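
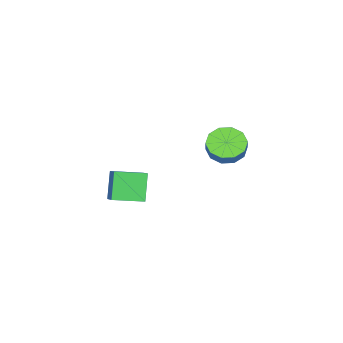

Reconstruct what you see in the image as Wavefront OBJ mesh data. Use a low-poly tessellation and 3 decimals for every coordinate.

v -3.499 3.412 1.909
v -2.685 3.624 1.248
v -2.127 3.98 2.05
v -2.941 3.768 2.711
v -3.07 4.161 1.277
v -2.511 4.517 2.079
v -3.618 4.412 1.548
v -3.06 4.768 2.35
v -4.122 4.281 1.957
v -3.563 4.637 2.759
v -4.387 3.818 2.347
v -3.829 4.174 3.149
v -4.313 3.2 2.57
v -3.755 3.556 3.372
v -3.929 2.663 2.541
v -3.37 3.019 3.343
v -3.38 2.412 2.27
v -2.822 2.768 3.072
v -2.877 2.543 1.861
v -2.318 2.899 2.663
v -2.611 3.006 1.471
v -2.053 3.362 2.273
v 2.317 0.296 2.044
v 3.198 1.196 2.742
v 1.242 1.538 1.802
v 2.123 2.437 2.5
v 3.097 0.683 0.56
v 3.978 1.582 1.258
v 2.022 1.924 0.318
v 2.903 2.824 1.016
f 2 1 5
f 2 5 3
f 3 5 6
f 3 6 4
f 5 1 7
f 5 7 6
f 6 7 8
f 6 8 4
f 7 1 9
f 7 9 8
f 8 9 10
f 8 10 4
f 9 1 11
f 9 11 10
f 10 11 12
f 10 12 4
f 11 1 13
f 11 13 12
f 12 13 14
f 12 14 4
f 13 1 15
f 13 15 14
f 14 15 16
f 14 16 4
f 15 1 17
f 15 17 16
f 16 17 18
f 16 18 4
f 17 1 19
f 17 19 18
f 18 19 20
f 18 20 4
f 19 1 21
f 19 21 20
f 20 21 22
f 20 22 4
f 21 1 2
f 21 2 22
f 22 2 3
f 22 3 4
f 24 26 23
f 27 24 23
f 23 26 25
f 25 27 23
f 24 30 26
f 28 24 27
f 28 30 24
f 26 30 25
f 29 27 25
f 25 30 29
f 29 28 27
f 30 28 29



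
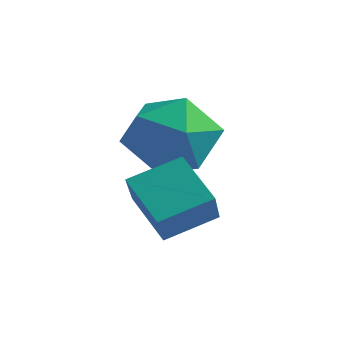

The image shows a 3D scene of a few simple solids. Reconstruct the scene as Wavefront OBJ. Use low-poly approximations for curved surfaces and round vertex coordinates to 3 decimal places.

v 2.763 -3.051 2.09
v 3.267 -3.807 3.006
v 3.407 -1.986 2.614
v 3.911 -2.742 3.53
v 3.889 -3.318 1.25
v 4.393 -4.074 2.166
v 4.533 -2.253 1.774
v 5.037 -3.009 2.69
v 2.848 -0.712 2.75
v 3.568 -0.943 3.734
v 1.632 -2.217 3.286
v 2.352 -2.448 4.27
v 1.678 -1.408 4.226
v 2.429 -0.478 3.895
v 2.771 -2.682 3.125
v 3.522 -1.752 2.794
v 3.521 -2.161 3.965
v 2.845 -1.374 4.646
v 2.355 -1.786 2.374
v 1.679 -0.999 3.055
f 2 4 1
f 5 2 1
f 1 4 3
f 3 5 1
f 2 8 4
f 6 2 5
f 6 8 2
f 4 8 3
f 7 5 3
f 3 8 7
f 7 6 5
f 8 6 7
f 9 20 14
f 9 14 10
f 9 10 16
f 9 16 19
f 9 19 20
f 10 14 18
f 14 20 13
f 20 19 11
f 19 16 15
f 16 10 17
f 12 18 13
f 12 13 11
f 12 11 15
f 12 15 17
f 12 17 18
f 13 18 14
f 11 13 20
f 15 11 19
f 17 15 16
f 18 17 10



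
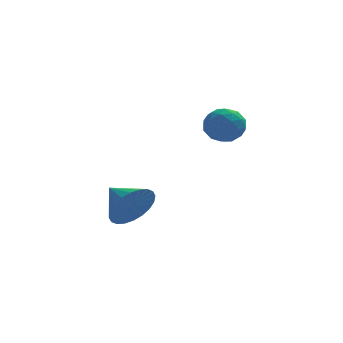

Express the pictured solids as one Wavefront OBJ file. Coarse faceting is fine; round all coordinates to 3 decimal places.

v -0.831 0.884 -2.156
v -0.522 1.375 -2.707
v -1.449 1.736 -1.744
v -0.772 1.266 -2.857
v -1.032 1.098 -2.9
v -1.262 0.898 -2.83
v -1.425 0.696 -2.658
v -1.499 0.523 -2.409
v -1.47 0.404 -2.122
v -1.345 0.359 -1.839
v -1.141 0.393 -1.606
v -0.89 0.502 -1.455
v -0.63 0.67 -1.412
v -0.401 0.87 -1.482
v -0.237 1.072 -1.654
v -0.164 1.246 -1.903
v -0.192 1.364 -2.191
v -0.318 1.41 -2.473
v 1.12 0.491 1.144
v 1.645 0.859 1.118
v 1.715 -0.359 1.162
v 2.24 0.009 1.136
v 1.876 0.007 1.664
v 1.508 0.532 1.653
v 1.852 -0.032 0.627
v 1.484 0.493 0.616
v 2.097 0.535 0.798
v 2.112 0.559 1.439
v 1.248 -0.059 0.841
v 1.263 -0.035 1.482
v 1.33 0.749 1.13
v 2.03 -0.249 1.15
v 1.816 -0.251 1.461
v 2.125 -0.034 1.445
v 1.25 0.557 1.444
v 1.558 0.773 1.429
v 1.695 0.273 1.749
v 1.802 -0.273 0.851
v 2.11 -0.057 0.836
v 1.235 0.534 0.835
v 1.544 0.751 0.819
v 1.665 0.227 0.531
v 1.904 0.775 0.926
v 2.255 0.276 0.937
v 2.026 0.252 0.638
v 1.81 0.561 0.631
v 1.913 0.79 1.303
v 2.263 0.29 1.313
v 2.05 0.289 1.624
v 1.833 0.598 1.617
v 2.179 0.6 1.115
v 1.097 0.21 0.967
v 1.447 -0.29 0.977
v 1.527 -0.098 0.663
v 1.31 0.211 0.656
v 1.105 0.224 1.343
v 1.456 -0.275 1.354
v 1.55 -0.061 1.649
v 1.334 0.248 1.642
v 1.181 -0.1 1.165
f 2 1 4
f 2 4 3
f 4 1 5
f 4 5 3
f 5 1 6
f 5 6 3
f 6 1 7
f 6 7 3
f 7 1 8
f 7 8 3
f 8 1 9
f 8 9 3
f 9 1 10
f 9 10 3
f 10 1 11
f 10 11 3
f 11 1 12
f 11 12 3
f 12 1 13
f 12 13 3
f 13 1 14
f 13 14 3
f 14 1 15
f 14 15 3
f 15 1 16
f 15 16 3
f 16 1 17
f 16 17 3
f 17 1 18
f 17 18 3
f 18 1 2
f 18 2 3
f 19 56 35
f 56 30 59
f 35 59 24
f 56 59 35
f 19 35 31
f 35 24 36
f 31 36 20
f 35 36 31
f 19 31 40
f 31 20 41
f 40 41 26
f 31 41 40
f 19 40 52
f 40 26 55
f 52 55 29
f 40 55 52
f 19 52 56
f 52 29 60
f 56 60 30
f 52 60 56
f 20 36 47
f 36 24 50
f 47 50 28
f 36 50 47
f 24 59 37
f 59 30 58
f 37 58 23
f 59 58 37
f 30 60 57
f 60 29 53
f 57 53 21
f 60 53 57
f 29 55 54
f 55 26 42
f 54 42 25
f 55 42 54
f 26 41 46
f 41 20 43
f 46 43 27
f 41 43 46
f 22 48 34
f 48 28 49
f 34 49 23
f 48 49 34
f 22 34 32
f 34 23 33
f 32 33 21
f 34 33 32
f 22 32 39
f 32 21 38
f 39 38 25
f 32 38 39
f 22 39 44
f 39 25 45
f 44 45 27
f 39 45 44
f 22 44 48
f 44 27 51
f 48 51 28
f 44 51 48
f 23 49 37
f 49 28 50
f 37 50 24
f 49 50 37
f 21 33 57
f 33 23 58
f 57 58 30
f 33 58 57
f 25 38 54
f 38 21 53
f 54 53 29
f 38 53 54
f 27 45 46
f 45 25 42
f 46 42 26
f 45 42 46
f 28 51 47
f 51 27 43
f 47 43 20
f 51 43 47



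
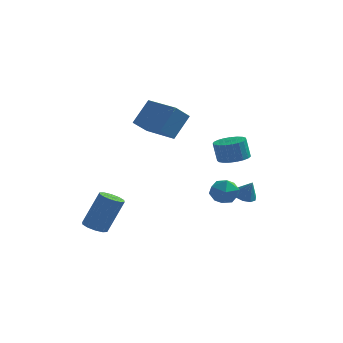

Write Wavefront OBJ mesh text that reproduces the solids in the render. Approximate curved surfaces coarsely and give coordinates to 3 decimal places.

v 3.453 3.207 -3.833
v 4.038 3.56 -4.062
v 3.947 3.053 -2.807
v 3.759 3.857 -3.883
v 3.364 3.906 -3.685
v 3.002 3.689 -3.544
v 2.813 3.287 -3.513
v 2.868 2.855 -3.605
v 3.146 2.558 -3.784
v 3.542 2.509 -3.982
v 3.903 2.726 -4.123
v 4.093 3.128 -4.154
v -1.697 2.416 0.731
v -2.213 1.52 1.599
v -1.096 3.375 2.078
v -1.612 2.48 2.946
v 0.072 1.36 0.694
v -0.444 0.465 1.562
v 0.673 2.32 2.041
v 0.157 1.424 2.909
v 2.072 2.672 -2.73
v 2.969 2.899 -2.869
v 2.231 1.481 -3.651
v 3.128 1.708 -3.79
v 2.849 1.392 -2.954
v 2.751 2.129 -2.385
v 2.449 2.251 -4.135
v 2.351 2.988 -3.566
v 3.202 2.639 -3.737
v 3.449 2.108 -3.007
v 1.751 2.272 -3.513
v 1.998 1.741 -2.783
v 3.745 -0.801 0.479
v 4.354 -1.402 0.631
v 4.105 -1.361 1.794
v 3.495 -0.759 1.641
v 4.543 -1.095 0.661
v 4.293 -1.054 1.823
v 4.594 -0.737 0.659
v 4.344 -0.696 1.821
v 4.498 -0.39 0.626
v 4.248 -0.348 1.788
v 4.271 -0.114 0.567
v 4.021 -0.072 1.73
v 3.954 0.044 0.493
v 3.704 0.085 1.656
v 3.6 0.055 0.417
v 3.351 0.096 1.58
v 3.272 -0.082 0.351
v 3.022 -0.04 1.514
v 3.025 -0.343 0.308
v 2.776 -0.301 1.471
v 2.903 -0.683 0.294
v 2.653 -0.641 1.456
v 2.926 -1.043 0.311
v 2.677 -1.002 1.474
v 3.091 -1.362 0.358
v 2.841 -1.321 1.521
v 3.369 -1.584 0.426
v 3.119 -1.542 1.589
v 3.712 -1.67 0.502
v 3.462 -1.628 1.665
v 4.06 -1.606 0.575
v 3.811 -1.564 1.738
v -2.697 -4.066 -3.714
v -2.033 -4.108 -3.963
v -1.26 -3.576 -1.996
v -1.923 -3.534 -1.746
v -2.174 -3.696 -4.019
v -1.4 -3.164 -2.052
v -2.514 -3.425 -3.959
v -1.74 -2.893 -1.991
v -2.924 -3.399 -3.805
v -2.15 -2.868 -1.837
v -3.247 -3.628 -3.616
v -2.474 -3.096 -1.648
v -3.36 -4.024 -3.464
v -2.587 -3.492 -1.497
v -3.22 -4.436 -3.408
v -2.446 -3.904 -1.441
v -2.88 -4.707 -3.469
v -2.106 -4.175 -1.501
v -2.47 -4.732 -3.623
v -1.696 -4.201 -1.655
v -2.146 -4.504 -3.812
v -1.373 -3.972 -1.844
f 2 1 4
f 2 4 3
f 4 1 5
f 4 5 3
f 5 1 6
f 5 6 3
f 6 1 7
f 6 7 3
f 7 1 8
f 7 8 3
f 8 1 9
f 8 9 3
f 9 1 10
f 9 10 3
f 10 1 11
f 10 11 3
f 11 1 12
f 11 12 3
f 12 1 2
f 12 2 3
f 14 16 13
f 17 14 13
f 13 16 15
f 15 17 13
f 14 20 16
f 18 14 17
f 18 20 14
f 16 20 15
f 19 17 15
f 15 20 19
f 19 18 17
f 20 18 19
f 21 32 26
f 21 26 22
f 21 22 28
f 21 28 31
f 21 31 32
f 22 26 30
f 26 32 25
f 32 31 23
f 31 28 27
f 28 22 29
f 24 30 25
f 24 25 23
f 24 23 27
f 24 27 29
f 24 29 30
f 25 30 26
f 23 25 32
f 27 23 31
f 29 27 28
f 30 29 22
f 34 33 37
f 34 37 35
f 35 37 38
f 35 38 36
f 37 33 39
f 37 39 38
f 38 39 40
f 38 40 36
f 39 33 41
f 39 41 40
f 40 41 42
f 40 42 36
f 41 33 43
f 41 43 42
f 42 43 44
f 42 44 36
f 43 33 45
f 43 45 44
f 44 45 46
f 44 46 36
f 45 33 47
f 45 47 46
f 46 47 48
f 46 48 36
f 47 33 49
f 47 49 48
f 48 49 50
f 48 50 36
f 49 33 51
f 49 51 50
f 50 51 52
f 50 52 36
f 51 33 53
f 51 53 52
f 52 53 54
f 52 54 36
f 53 33 55
f 53 55 54
f 54 55 56
f 54 56 36
f 55 33 57
f 55 57 56
f 56 57 58
f 56 58 36
f 57 33 59
f 57 59 58
f 58 59 60
f 58 60 36
f 59 33 61
f 59 61 60
f 60 61 62
f 60 62 36
f 61 33 63
f 61 63 62
f 62 63 64
f 62 64 36
f 63 33 34
f 63 34 64
f 64 34 35
f 64 35 36
f 66 65 69
f 66 69 67
f 67 69 70
f 67 70 68
f 69 65 71
f 69 71 70
f 70 71 72
f 70 72 68
f 71 65 73
f 71 73 72
f 72 73 74
f 72 74 68
f 73 65 75
f 73 75 74
f 74 75 76
f 74 76 68
f 75 65 77
f 75 77 76
f 76 77 78
f 76 78 68
f 77 65 79
f 77 79 78
f 78 79 80
f 78 80 68
f 79 65 81
f 79 81 80
f 80 81 82
f 80 82 68
f 81 65 83
f 81 83 82
f 82 83 84
f 82 84 68
f 83 65 85
f 83 85 84
f 84 85 86
f 84 86 68
f 85 65 66
f 85 66 86
f 86 66 67
f 86 67 68



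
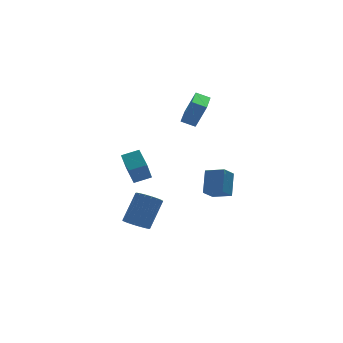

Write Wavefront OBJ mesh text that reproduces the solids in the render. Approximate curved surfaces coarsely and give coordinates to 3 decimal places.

v 0.959 0.705 2.216
v 1.513 0.548 3.547
v 0.335 1.136 2.527
v 0.889 0.978 3.858
v 1.911 2.242 2.002
v 2.465 2.084 3.333
v 1.287 2.672 2.313
v 1.841 2.515 3.644
v -1.771 0.6 0.127
v -1.705 1.716 0.641
v -2.693 0.783 -0.152
v -2.626 1.899 0.362
v -1.254 1.181 -1.202
v -1.187 2.297 -0.688
v -2.175 1.364 -1.481
v -2.109 2.48 -0.967
v 1.4 -1.544 -1.473
v 1.937 -0.658 -0.443
v 0.703 -0.743 -1.798
v 1.24 0.142 -0.769
v 2.1 -1.202 -2.131
v 2.637 -0.317 -1.102
v 1.403 -0.402 -2.457
v 1.94 0.484 -1.427
v -2.383 0.64 -4.13
v -1.999 -0.004 -4.104
v -0.954 0.676 -2.684
v -1.337 1.32 -2.71
v -1.823 0.178 -4.321
v -0.778 0.858 -2.901
v -1.758 0.452 -4.5
v -0.712 1.132 -3.08
v -1.816 0.763 -4.606
v -0.771 1.443 -3.186
v -1.987 1.05 -4.618
v -0.942 1.73 -3.198
v -2.236 1.255 -4.533
v -1.19 1.935 -3.113
v -2.514 1.339 -4.368
v -1.469 2.019 -2.948
v -2.766 1.284 -4.156
v -1.721 1.964 -2.736
v -2.942 1.102 -3.939
v -1.897 1.782 -2.519
v -3.008 0.828 -3.76
v -1.962 1.508 -2.34
v -2.949 0.517 -3.654
v -1.904 1.197 -2.234
v -2.778 0.23 -3.642
v -1.733 0.91 -2.222
v -2.53 0.025 -3.727
v -1.484 0.705 -2.307
v -2.251 -0.059 -3.892
v -1.206 0.621 -2.472
f 2 4 1
f 5 2 1
f 1 4 3
f 3 5 1
f 2 8 4
f 6 2 5
f 6 8 2
f 4 8 3
f 7 5 3
f 3 8 7
f 7 6 5
f 8 6 7
f 10 12 9
f 13 10 9
f 9 12 11
f 11 13 9
f 10 16 12
f 14 10 13
f 14 16 10
f 12 16 11
f 15 13 11
f 11 16 15
f 15 14 13
f 16 14 15
f 18 20 17
f 21 18 17
f 17 20 19
f 19 21 17
f 18 24 20
f 22 18 21
f 22 24 18
f 20 24 19
f 23 21 19
f 19 24 23
f 23 22 21
f 24 22 23
f 26 25 29
f 26 29 27
f 27 29 30
f 27 30 28
f 29 25 31
f 29 31 30
f 30 31 32
f 30 32 28
f 31 25 33
f 31 33 32
f 32 33 34
f 32 34 28
f 33 25 35
f 33 35 34
f 34 35 36
f 34 36 28
f 35 25 37
f 35 37 36
f 36 37 38
f 36 38 28
f 37 25 39
f 37 39 38
f 38 39 40
f 38 40 28
f 39 25 41
f 39 41 40
f 40 41 42
f 40 42 28
f 41 25 43
f 41 43 42
f 42 43 44
f 42 44 28
f 43 25 45
f 43 45 44
f 44 45 46
f 44 46 28
f 45 25 47
f 45 47 46
f 46 47 48
f 46 48 28
f 47 25 49
f 47 49 48
f 48 49 50
f 48 50 28
f 49 25 51
f 49 51 50
f 50 51 52
f 50 52 28
f 51 25 53
f 51 53 52
f 52 53 54
f 52 54 28
f 53 25 26
f 53 26 54
f 54 26 27
f 54 27 28



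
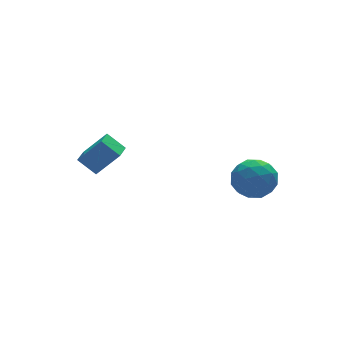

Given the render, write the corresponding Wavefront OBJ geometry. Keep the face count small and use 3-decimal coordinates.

v 1.838 -2.074 1.237
v 2.764 -2.606 0.883
v 0.836 -3.034 0.057
v 1.762 -3.566 -0.297
v 1.363 -3.759 0.737
v 1.982 -3.166 1.466
v 1.618 -2.474 -0.526
v 2.237 -1.881 0.203
v 2.628 -2.853 -0.207
v 2.47 -3.647 0.574
v 1.13 -1.993 0.366
v 0.972 -2.787 1.147
v 2.389 -2.256 1.163
v 1.211 -3.384 -0.223
v 0.977 -3.498 0.385
v 1.521 -3.81 0.177
v 1.929 -2.585 1.506
v 2.473 -2.898 1.298
v 1.65 -3.576 1.212
v 1.127 -2.742 -0.358
v 1.671 -3.055 -0.566
v 2.079 -1.83 0.763
v 2.623 -2.142 0.555
v 1.95 -2.064 -0.272
v 2.853 -2.713 0.315
v 2.265 -3.278 -0.378
v 2.18 -2.636 -0.513
v 2.544 -2.287 -0.085
v 2.761 -3.18 0.774
v 2.172 -3.745 0.081
v 1.937 -3.858 0.688
v 2.301 -3.51 1.117
v 2.681 -3.326 0.133
v 1.428 -1.895 0.859
v 0.839 -2.46 0.166
v 1.299 -2.13 -0.177
v 1.663 -1.782 0.252
v 1.335 -2.362 1.318
v 0.747 -2.927 0.625
v 1.056 -3.353 1.025
v 1.42 -3.004 1.453
v 0.919 -2.314 0.807
v -4.238 2.729 0.059
v -3.247 2.268 1.295
v -3.572 3.592 -0.153
v -2.581 3.131 1.083
v -3.619 2.069 -0.683
v -2.628 1.608 0.553
v -2.953 2.932 -0.895
v -1.962 2.471 0.341
f 1 38 17
f 38 12 41
f 17 41 6
f 38 41 17
f 1 17 13
f 17 6 18
f 13 18 2
f 17 18 13
f 1 13 22
f 13 2 23
f 22 23 8
f 13 23 22
f 1 22 34
f 22 8 37
f 34 37 11
f 22 37 34
f 1 34 38
f 34 11 42
f 38 42 12
f 34 42 38
f 2 18 29
f 18 6 32
f 29 32 10
f 18 32 29
f 6 41 19
f 41 12 40
f 19 40 5
f 41 40 19
f 12 42 39
f 42 11 35
f 39 35 3
f 42 35 39
f 11 37 36
f 37 8 24
f 36 24 7
f 37 24 36
f 8 23 28
f 23 2 25
f 28 25 9
f 23 25 28
f 4 30 16
f 30 10 31
f 16 31 5
f 30 31 16
f 4 16 14
f 16 5 15
f 14 15 3
f 16 15 14
f 4 14 21
f 14 3 20
f 21 20 7
f 14 20 21
f 4 21 26
f 21 7 27
f 26 27 9
f 21 27 26
f 4 26 30
f 26 9 33
f 30 33 10
f 26 33 30
f 5 31 19
f 31 10 32
f 19 32 6
f 31 32 19
f 3 15 39
f 15 5 40
f 39 40 12
f 15 40 39
f 7 20 36
f 20 3 35
f 36 35 11
f 20 35 36
f 9 27 28
f 27 7 24
f 28 24 8
f 27 24 28
f 10 33 29
f 33 9 25
f 29 25 2
f 33 25 29
f 44 46 43
f 47 44 43
f 43 46 45
f 45 47 43
f 44 50 46
f 48 44 47
f 48 50 44
f 46 50 45
f 49 47 45
f 45 50 49
f 49 48 47
f 50 48 49



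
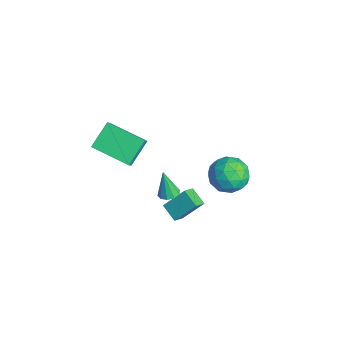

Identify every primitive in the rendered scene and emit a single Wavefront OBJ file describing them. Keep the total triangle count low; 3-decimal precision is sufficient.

v -1.882 -1.505 -4.07
v -1.645 -0.434 -2.933
v -0.957 -1.223 -4.528
v -0.721 -0.151 -3.391
v -1.459 -2.109 -3.589
v -1.223 -1.037 -2.452
v -0.535 -1.826 -4.047
v -0.298 -0.755 -2.91
v -1.582 -1.755 -2.754
v -1.013 -1.664 -2.63
v -1.898 -1.945 -1.166
v -1.182 -1.341 -2.625
v -1.504 -1.176 -2.669
v -1.856 -1.232 -2.746
v -2.103 -1.488 -2.826
v -2.152 -1.846 -2.878
v -1.982 -2.168 -2.883
v -1.66 -2.333 -2.839
v -1.308 -2.277 -2.762
v -1.061 -2.022 -2.682
v -2.782 -5.393 1.407
v -3.468 -4.305 2.392
v -3.345 -5.079 0.669
v -4.031 -3.991 1.653
v -1.269 -3.949 0.867
v -1.955 -2.861 1.851
v -1.832 -3.635 0.128
v -2.518 -2.547 1.113
v -2.236 2.67 -3.173
v -1.686 1.882 -3.854
v -3.914 2.118 -3.886
v -3.364 1.33 -4.567
v -3.397 1.177 -3.4
v -2.36 1.519 -2.959
v -3.24 2.481 -4.781
v -2.203 2.823 -4.34
v -2.307 1.765 -4.848
v -2.404 0.96 -3.995
v -3.196 3.04 -3.745
v -3.293 2.235 -2.892
v -1.814 2.325 -3.451
v -3.786 1.675 -4.289
v -3.806 1.586 -3.603
v -3.483 1.122 -4.004
v -2.21 2.111 -2.925
v -1.887 1.648 -3.325
v -2.893 1.234 -3.058
v -3.713 2.352 -4.415
v -3.39 1.889 -4.815
v -2.117 2.878 -3.736
v -1.794 2.414 -4.137
v -2.707 2.766 -4.682
v -1.856 1.793 -4.435
v -2.842 1.468 -4.855
v -2.769 2.145 -4.98
v -2.159 2.346 -4.721
v -1.913 1.319 -3.934
v -2.899 0.994 -4.353
v -2.919 0.905 -3.667
v -2.309 1.106 -3.408
v -2.278 1.251 -4.518
v -2.701 3.006 -3.387
v -3.687 2.681 -3.806
v -3.291 2.894 -4.332
v -2.681 3.095 -4.073
v -2.758 2.532 -2.885
v -3.744 2.207 -3.305
v -3.441 1.654 -3.019
v -2.831 1.855 -2.76
v -3.322 2.749 -3.222
f 2 4 1
f 5 2 1
f 1 4 3
f 3 5 1
f 2 8 4
f 6 2 5
f 6 8 2
f 4 8 3
f 7 5 3
f 3 8 7
f 7 6 5
f 8 6 7
f 10 9 12
f 10 12 11
f 12 9 13
f 12 13 11
f 13 9 14
f 13 14 11
f 14 9 15
f 14 15 11
f 15 9 16
f 15 16 11
f 16 9 17
f 16 17 11
f 17 9 18
f 17 18 11
f 18 9 19
f 18 19 11
f 19 9 20
f 19 20 11
f 20 9 10
f 20 10 11
f 22 24 21
f 25 22 21
f 21 24 23
f 23 25 21
f 22 28 24
f 26 22 25
f 26 28 22
f 24 28 23
f 27 25 23
f 23 28 27
f 27 26 25
f 28 26 27
f 29 66 45
f 66 40 69
f 45 69 34
f 66 69 45
f 29 45 41
f 45 34 46
f 41 46 30
f 45 46 41
f 29 41 50
f 41 30 51
f 50 51 36
f 41 51 50
f 29 50 62
f 50 36 65
f 62 65 39
f 50 65 62
f 29 62 66
f 62 39 70
f 66 70 40
f 62 70 66
f 30 46 57
f 46 34 60
f 57 60 38
f 46 60 57
f 34 69 47
f 69 40 68
f 47 68 33
f 69 68 47
f 40 70 67
f 70 39 63
f 67 63 31
f 70 63 67
f 39 65 64
f 65 36 52
f 64 52 35
f 65 52 64
f 36 51 56
f 51 30 53
f 56 53 37
f 51 53 56
f 32 58 44
f 58 38 59
f 44 59 33
f 58 59 44
f 32 44 42
f 44 33 43
f 42 43 31
f 44 43 42
f 32 42 49
f 42 31 48
f 49 48 35
f 42 48 49
f 32 49 54
f 49 35 55
f 54 55 37
f 49 55 54
f 32 54 58
f 54 37 61
f 58 61 38
f 54 61 58
f 33 59 47
f 59 38 60
f 47 60 34
f 59 60 47
f 31 43 67
f 43 33 68
f 67 68 40
f 43 68 67
f 35 48 64
f 48 31 63
f 64 63 39
f 48 63 64
f 37 55 56
f 55 35 52
f 56 52 36
f 55 52 56
f 38 61 57
f 61 37 53
f 57 53 30
f 61 53 57



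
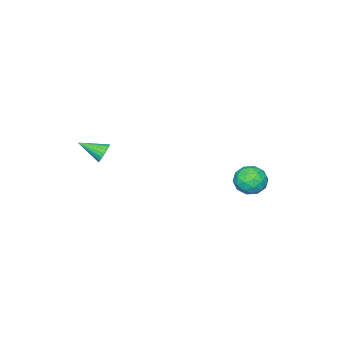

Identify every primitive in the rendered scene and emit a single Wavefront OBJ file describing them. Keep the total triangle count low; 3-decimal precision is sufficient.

v 0.424 -3.415 -0.494
v 0.722 -3.513 -0.994
v 1.056 -4.505 0.094
v 0.88 -3.35 -0.863
v 0.948 -3.2 -0.658
v 0.912 -3.093 -0.421
v 0.78 -3.049 -0.199
v 0.577 -3.078 -0.035
v 0.344 -3.174 0.038
v 0.126 -3.318 0.006
v -0.032 -3.481 -0.126
v -0.1 -3.631 -0.33
v -0.064 -3.738 -0.567
v 0.068 -3.781 -0.79
v 0.271 -3.752 -0.954
v 0.504 -3.656 -1.027
v -3.38 3.381 -1.523
v -2.693 3.094 -1.05
v -3.567 2.066 -2.05
v -2.88 1.779 -1.577
v -3.626 2.019 -1.17
v -3.511 2.831 -0.845
v -2.749 2.329 -2.255
v -2.634 3.141 -1.93
v -2.303 2.443 -1.502
v -2.845 2.252 -0.832
v -3.415 2.908 -2.268
v -3.957 2.717 -1.598
v -3.02 3.353 -1.24
v -3.24 1.807 -1.86
v -3.679 1.948 -1.621
v -3.275 1.779 -1.342
v -3.501 3.199 -1.12
v -3.097 3.03 -0.841
v -3.645 2.398 -0.912
v -3.163 2.13 -2.259
v -2.759 1.961 -1.98
v -2.985 3.381 -1.758
v -2.581 3.212 -1.479
v -2.615 2.762 -2.188
v -2.387 2.802 -1.228
v -2.497 2.029 -1.537
v -2.42 2.352 -1.936
v -2.352 2.83 -1.745
v -2.705 2.689 -0.834
v -2.815 1.916 -1.143
v -3.254 2.057 -0.904
v -3.186 2.535 -0.713
v -2.476 2.307 -1.1
v -3.445 3.244 -1.957
v -3.555 2.471 -2.266
v -3.074 2.625 -2.387
v -3.006 3.103 -2.196
v -3.763 3.131 -1.563
v -3.873 2.358 -1.872
v -3.908 2.33 -1.355
v -3.84 2.808 -1.164
v -3.784 2.853 -2
f 2 1 4
f 2 4 3
f 4 1 5
f 4 5 3
f 5 1 6
f 5 6 3
f 6 1 7
f 6 7 3
f 7 1 8
f 7 8 3
f 8 1 9
f 8 9 3
f 9 1 10
f 9 10 3
f 10 1 11
f 10 11 3
f 11 1 12
f 11 12 3
f 12 1 13
f 12 13 3
f 13 1 14
f 13 14 3
f 14 1 15
f 14 15 3
f 15 1 16
f 15 16 3
f 16 1 2
f 16 2 3
f 17 54 33
f 54 28 57
f 33 57 22
f 54 57 33
f 17 33 29
f 33 22 34
f 29 34 18
f 33 34 29
f 17 29 38
f 29 18 39
f 38 39 24
f 29 39 38
f 17 38 50
f 38 24 53
f 50 53 27
f 38 53 50
f 17 50 54
f 50 27 58
f 54 58 28
f 50 58 54
f 18 34 45
f 34 22 48
f 45 48 26
f 34 48 45
f 22 57 35
f 57 28 56
f 35 56 21
f 57 56 35
f 28 58 55
f 58 27 51
f 55 51 19
f 58 51 55
f 27 53 52
f 53 24 40
f 52 40 23
f 53 40 52
f 24 39 44
f 39 18 41
f 44 41 25
f 39 41 44
f 20 46 32
f 46 26 47
f 32 47 21
f 46 47 32
f 20 32 30
f 32 21 31
f 30 31 19
f 32 31 30
f 20 30 37
f 30 19 36
f 37 36 23
f 30 36 37
f 20 37 42
f 37 23 43
f 42 43 25
f 37 43 42
f 20 42 46
f 42 25 49
f 46 49 26
f 42 49 46
f 21 47 35
f 47 26 48
f 35 48 22
f 47 48 35
f 19 31 55
f 31 21 56
f 55 56 28
f 31 56 55
f 23 36 52
f 36 19 51
f 52 51 27
f 36 51 52
f 25 43 44
f 43 23 40
f 44 40 24
f 43 40 44
f 26 49 45
f 49 25 41
f 45 41 18
f 49 41 45



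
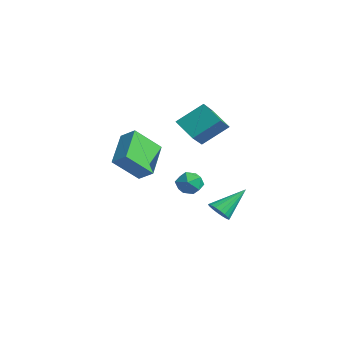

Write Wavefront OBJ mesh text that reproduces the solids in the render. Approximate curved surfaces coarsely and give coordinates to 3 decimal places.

v -1.956 0.82 -1.961
v -1.45 1.035 -2.597
v -1.75 -0.495 -2.243
v -1.244 -0.28 -2.879
v -1.003 -0.144 -2.085
v -1.13 0.669 -1.911
v -2.07 -0.129 -2.929
v -2.197 0.684 -2.755
v -1.52 0.449 -3.196
v -0.861 0.44 -2.674
v -2.339 0.1 -2.166
v -1.68 0.091 -1.644
v -0.373 1.304 -4.207
v -0.097 1.739 -4.739
v -0.427 2.896 -2.933
v -0.422 1.765 -4.785
v -0.737 1.699 -4.716
v -0.98 1.555 -4.547
v -1.103 1.361 -4.31
v -1.081 1.156 -4.053
v -0.919 0.981 -3.827
v -0.648 0.869 -3.676
v -0.323 0.844 -3.63
v -0.008 0.909 -3.699
v 0.235 1.053 -3.868
v 0.358 1.247 -4.104
v 0.336 1.452 -4.361
v 0.174 1.628 -4.588
v 0.749 -5.168 0.785
v -0.731 -3.979 1.858
v 0.909 -3.8 -0.51
v -0.571 -2.612 0.563
v 1.471 -4.748 1.317
v -0.009 -3.56 2.39
v 1.631 -3.381 0.022
v 0.151 -2.192 1.095
v -0.468 -1.105 2.451
v -0.082 0.255 3.565
v -1.565 -0.011 1.496
v -1.179 1.349 2.61
v 0.639 -0.729 1.61
v 1.025 0.631 2.724
v -0.458 0.365 0.655
v -0.072 1.725 1.769
f 1 12 6
f 1 6 2
f 1 2 8
f 1 8 11
f 1 11 12
f 2 6 10
f 6 12 5
f 12 11 3
f 11 8 7
f 8 2 9
f 4 10 5
f 4 5 3
f 4 3 7
f 4 7 9
f 4 9 10
f 5 10 6
f 3 5 12
f 7 3 11
f 9 7 8
f 10 9 2
f 14 13 16
f 14 16 15
f 16 13 17
f 16 17 15
f 17 13 18
f 17 18 15
f 18 13 19
f 18 19 15
f 19 13 20
f 19 20 15
f 20 13 21
f 20 21 15
f 21 13 22
f 21 22 15
f 22 13 23
f 22 23 15
f 23 13 24
f 23 24 15
f 24 13 25
f 24 25 15
f 25 13 26
f 25 26 15
f 26 13 27
f 26 27 15
f 27 13 28
f 27 28 15
f 28 13 14
f 28 14 15
f 30 32 29
f 33 30 29
f 29 32 31
f 31 33 29
f 30 36 32
f 34 30 33
f 34 36 30
f 32 36 31
f 35 33 31
f 31 36 35
f 35 34 33
f 36 34 35
f 38 40 37
f 41 38 37
f 37 40 39
f 39 41 37
f 38 44 40
f 42 38 41
f 42 44 38
f 40 44 39
f 43 41 39
f 39 44 43
f 43 42 41
f 44 42 43



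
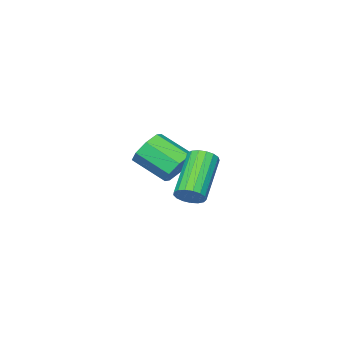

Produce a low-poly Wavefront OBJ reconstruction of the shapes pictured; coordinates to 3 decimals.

v -3.551 0.255 -3.11
v -2.916 0.139 -3.616
v -2.514 -1.151 -2.816
v -3.149 -1.035 -2.31
v -2.767 0.493 -3.12
v -2.364 -0.796 -2.32
v -3.076 0.708 -2.619
v -2.674 -0.581 -1.818
v -3.664 0.657 -2.405
v -3.262 -0.632 -1.604
v -4.186 0.371 -2.604
v -3.784 -0.919 -1.804
v -4.336 0.016 -3.1
v -3.933 -1.273 -2.3
v -4.026 -0.199 -3.602
v -3.624 -1.488 -2.801
v -3.438 -0.148 -3.816
v -3.036 -1.437 -3.015
v -0.422 3.839 -2.503
v -0.086 3.947 -2.056
v -1.482 3.21 -0.829
v -1.818 3.101 -1.277
v -0.232 4.176 -2.085
v -1.628 3.438 -0.858
v -0.421 4.327 -2.21
v -1.818 3.59 -0.983
v -0.611 4.367 -2.402
v -2.008 3.629 -1.175
v -0.757 4.285 -2.617
v -2.154 3.548 -1.39
v -0.827 4.102 -2.806
v -2.223 3.364 -1.58
v -0.803 3.858 -2.926
v -2.2 3.12 -1.7
v -0.692 3.609 -2.95
v -2.089 2.872 -1.723
v -0.52 3.414 -2.87
v -1.916 2.676 -1.644
v -0.324 3.315 -2.707
v -1.721 2.578 -1.48
v -0.151 3.337 -2.497
v -1.548 2.599 -1.27
v -0.04 3.473 -2.289
v -1.437 2.736 -1.062
v -0.017 3.694 -2.13
v -1.413 2.956 -0.903
f 2 1 5
f 2 5 3
f 3 5 6
f 3 6 4
f 5 1 7
f 5 7 6
f 6 7 8
f 6 8 4
f 7 1 9
f 7 9 8
f 8 9 10
f 8 10 4
f 9 1 11
f 9 11 10
f 10 11 12
f 10 12 4
f 11 1 13
f 11 13 12
f 12 13 14
f 12 14 4
f 13 1 15
f 13 15 14
f 14 15 16
f 14 16 4
f 15 1 17
f 15 17 16
f 16 17 18
f 16 18 4
f 17 1 2
f 17 2 18
f 18 2 3
f 18 3 4
f 20 19 23
f 20 23 21
f 21 23 24
f 21 24 22
f 23 19 25
f 23 25 24
f 24 25 26
f 24 26 22
f 25 19 27
f 25 27 26
f 26 27 28
f 26 28 22
f 27 19 29
f 27 29 28
f 28 29 30
f 28 30 22
f 29 19 31
f 29 31 30
f 30 31 32
f 30 32 22
f 31 19 33
f 31 33 32
f 32 33 34
f 32 34 22
f 33 19 35
f 33 35 34
f 34 35 36
f 34 36 22
f 35 19 37
f 35 37 36
f 36 37 38
f 36 38 22
f 37 19 39
f 37 39 38
f 38 39 40
f 38 40 22
f 39 19 41
f 39 41 40
f 40 41 42
f 40 42 22
f 41 19 43
f 41 43 42
f 42 43 44
f 42 44 22
f 43 19 45
f 43 45 44
f 44 45 46
f 44 46 22
f 45 19 20
f 45 20 46
f 46 20 21
f 46 21 22



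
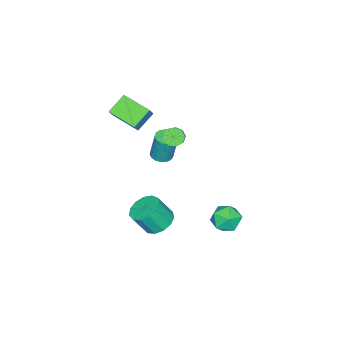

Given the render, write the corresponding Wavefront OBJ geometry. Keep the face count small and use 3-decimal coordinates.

v 3.67 0.133 -3.341
v 4.565 -0.062 -3.767
v 5.064 -0.707 -2.426
v 4.17 -0.513 -1.999
v 4.608 0.456 -3.534
v 5.107 -0.19 -2.193
v 4.353 0.871 -3.239
v 4.852 0.225 -1.898
v 3.881 1.051 -2.977
v 4.38 0.405 -1.636
v 3.343 0.94 -2.83
v 3.842 0.294 -1.489
v 2.908 0.573 -2.845
v 3.407 -0.073 -1.504
v 2.716 0.066 -3.018
v 3.215 -0.58 -1.676
v 2.826 -0.42 -3.293
v 3.326 -1.066 -1.951
v 3.205 -0.73 -3.583
v 3.704 -1.376 -2.242
v 3.731 -0.766 -3.796
v 4.231 -1.412 -2.455
v 4.238 -0.517 -3.865
v 4.738 -1.163 -2.524
v -1.453 -1.929 -0.475
v -1.177 -1.577 -0.961
v -0.232 -1.06 -0.051
v -0.507 -1.411 0.435
v -1.502 -1.336 -0.761
v -0.557 -0.819 0.149
v -1.804 -1.372 -0.427
v -0.858 -0.854 0.483
v -1.941 -1.668 -0.115
v -0.996 -1.151 0.794
v -1.85 -2.087 0.028
v -0.905 -1.569 0.937
v -1.573 -2.431 -0.064
v -0.628 -1.914 0.846
v -1.24 -2.54 -0.348
v -0.294 -2.023 0.561
v -1.006 -2.364 -0.692
v -0.061 -1.846 0.218
v -0.981 -1.983 -0.934
v -0.036 -1.466 -0.024
v 2.883 4.552 -2.629
v 3.385 3.701 -2.421
v 1.495 3.859 -2.119
v 1.997 3.008 -1.911
v 2.155 3.835 -1.355
v 3.013 4.264 -1.67
v 1.867 3.296 -2.87
v 2.725 3.725 -3.185
v 2.757 2.925 -2.57
v 2.935 3.258 -1.634
v 1.945 4.302 -2.906
v 2.123 4.635 -1.97
v -1.675 -2.955 -2.782
v -1.047 -2.654 -2.852
v -1.018 -2.283 -0.988
v -1.645 -2.585 -0.918
v -1.263 -2.402 -2.898
v -1.233 -2.031 -1.035
v -1.573 -2.276 -2.918
v -1.543 -1.906 -1.055
v -1.906 -2.307 -2.907
v -1.877 -1.936 -1.044
v -2.187 -2.486 -2.867
v -2.157 -2.115 -1.004
v -2.35 -2.772 -2.807
v -2.32 -2.402 -0.944
v -2.358 -3.101 -2.742
v -2.329 -2.73 -0.879
v -2.21 -3.396 -2.686
v -2.181 -3.025 -0.822
v -1.939 -3.59 -2.651
v -1.91 -3.219 -0.788
v -1.608 -3.639 -2.647
v -1.579 -3.268 -0.783
v -1.292 -3.531 -2.673
v -1.262 -3.16 -0.81
v -1.063 -3.292 -2.724
v -1.034 -2.921 -0.861
v -0.975 -2.975 -2.789
v -0.946 -2.604 -0.925
v 0.584 -4.867 1.72
v -0.57 -4.553 2.541
v 0.776 -3.008 1.279
v -0.377 -2.694 2.099
v 1.157 -4.746 2.481
v 0.004 -4.432 3.301
v 1.35 -2.887 2.039
v 0.196 -2.573 2.86
f 2 1 5
f 2 5 3
f 3 5 6
f 3 6 4
f 5 1 7
f 5 7 6
f 6 7 8
f 6 8 4
f 7 1 9
f 7 9 8
f 8 9 10
f 8 10 4
f 9 1 11
f 9 11 10
f 10 11 12
f 10 12 4
f 11 1 13
f 11 13 12
f 12 13 14
f 12 14 4
f 13 1 15
f 13 15 14
f 14 15 16
f 14 16 4
f 15 1 17
f 15 17 16
f 16 17 18
f 16 18 4
f 17 1 19
f 17 19 18
f 18 19 20
f 18 20 4
f 19 1 21
f 19 21 20
f 20 21 22
f 20 22 4
f 21 1 23
f 21 23 22
f 22 23 24
f 22 24 4
f 23 1 2
f 23 2 24
f 24 2 3
f 24 3 4
f 26 25 29
f 26 29 27
f 27 29 30
f 27 30 28
f 29 25 31
f 29 31 30
f 30 31 32
f 30 32 28
f 31 25 33
f 31 33 32
f 32 33 34
f 32 34 28
f 33 25 35
f 33 35 34
f 34 35 36
f 34 36 28
f 35 25 37
f 35 37 36
f 36 37 38
f 36 38 28
f 37 25 39
f 37 39 38
f 38 39 40
f 38 40 28
f 39 25 41
f 39 41 40
f 40 41 42
f 40 42 28
f 41 25 43
f 41 43 42
f 42 43 44
f 42 44 28
f 43 25 26
f 43 26 44
f 44 26 27
f 44 27 28
f 45 56 50
f 45 50 46
f 45 46 52
f 45 52 55
f 45 55 56
f 46 50 54
f 50 56 49
f 56 55 47
f 55 52 51
f 52 46 53
f 48 54 49
f 48 49 47
f 48 47 51
f 48 51 53
f 48 53 54
f 49 54 50
f 47 49 56
f 51 47 55
f 53 51 52
f 54 53 46
f 58 57 61
f 58 61 59
f 59 61 62
f 59 62 60
f 61 57 63
f 61 63 62
f 62 63 64
f 62 64 60
f 63 57 65
f 63 65 64
f 64 65 66
f 64 66 60
f 65 57 67
f 65 67 66
f 66 67 68
f 66 68 60
f 67 57 69
f 67 69 68
f 68 69 70
f 68 70 60
f 69 57 71
f 69 71 70
f 70 71 72
f 70 72 60
f 71 57 73
f 71 73 72
f 72 73 74
f 72 74 60
f 73 57 75
f 73 75 74
f 74 75 76
f 74 76 60
f 75 57 77
f 75 77 76
f 76 77 78
f 76 78 60
f 77 57 79
f 77 79 78
f 78 79 80
f 78 80 60
f 79 57 81
f 79 81 80
f 80 81 82
f 80 82 60
f 81 57 83
f 81 83 82
f 82 83 84
f 82 84 60
f 83 57 58
f 83 58 84
f 84 58 59
f 84 59 60
f 86 88 85
f 89 86 85
f 85 88 87
f 87 89 85
f 86 92 88
f 90 86 89
f 90 92 86
f 88 92 87
f 91 89 87
f 87 92 91
f 91 90 89
f 92 90 91



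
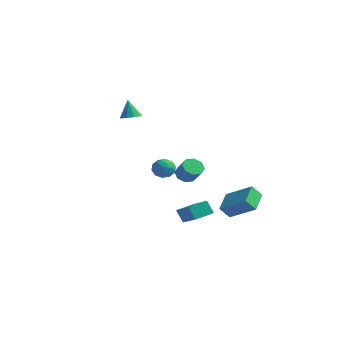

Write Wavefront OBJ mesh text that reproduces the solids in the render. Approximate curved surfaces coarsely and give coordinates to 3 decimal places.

v 3.664 1.076 -1.499
v 3.139 2.267 -0.906
v 2.082 0.829 -2.406
v 1.557 2.02 -1.812
v 3.983 1.56 -2.188
v 3.458 2.751 -1.594
v 2.401 1.313 -3.094
v 1.876 2.504 -2.501
v -3.415 -0.111 3.395
v -2.92 -0.426 3.562
v -3.745 -0.009 4.565
v -2.829 -0.06 3.555
v -2.962 0.286 3.488
v -3.268 0.481 3.385
v -3.63 0.449 3.285
v -3.911 0.204 3.228
v -4.002 -0.162 3.234
v -3.869 -0.509 3.302
v -3.563 -0.703 3.405
v -3.2 -0.671 3.504
v 2.418 -2.337 1.096
v 2.875 -2.277 0.682
v 3.6 -2.503 1.45
v 3.142 -2.563 1.864
v 2.773 -1.868 0.899
v 3.497 -2.094 1.668
v 2.462 -1.734 1.232
v 3.186 -1.96 2
v 2.125 -1.953 1.485
v 2.85 -2.179 2.253
v 1.96 -2.397 1.51
v 2.685 -2.623 2.278
v 2.063 -2.806 1.292
v 2.787 -3.032 2.061
v 2.374 -2.94 0.96
v 3.098 -3.166 1.728
v 2.71 -2.721 0.707
v 3.435 -2.947 1.475
v 1.806 -3.36 1.555
v 2.302 -3.172 1.953
v 2.058 -4.388 1.727
v 2.554 -4.2 2.125
v 1.926 -4.109 2.313
v 1.77 -3.474 2.207
v 2.59 -4.086 1.473
v 2.434 -3.451 1.367
v 2.786 -3.621 1.902
v 2.375 -3.635 2.421
v 1.985 -3.925 1.259
v 1.574 -3.939 1.778
v 2.032 -3.176 1.739
v 2.328 -4.384 1.941
v 1.959 -4.33 2.052
v 2.25 -4.22 2.286
v 1.719 -3.353 1.888
v 2.01 -3.243 2.122
v 1.789 -3.793 2.334
v 2.35 -4.317 1.558
v 2.641 -4.207 1.792
v 2.11 -3.34 1.394
v 2.401 -3.23 1.628
v 2.571 -3.767 1.346
v 2.608 -3.329 1.942
v 2.756 -3.933 2.044
v 2.778 -3.866 1.661
v 2.686 -3.493 1.598
v 2.366 -3.337 2.248
v 2.515 -3.941 2.349
v 2.145 -3.888 2.46
v 2.054 -3.515 2.397
v 2.651 -3.601 2.218
v 1.845 -3.619 1.331
v 1.994 -4.223 1.432
v 2.306 -4.045 1.283
v 2.215 -3.672 1.22
v 1.604 -3.627 1.636
v 1.752 -4.231 1.738
v 1.674 -4.067 2.082
v 1.582 -3.694 2.019
v 1.709 -3.959 1.462
v 2.491 -3.159 -1.237
v 4.065 -4.024 -0.355
v 2.878 -2.186 -0.973
v 4.452 -3.05 -0.092
v 2.928 -3.13 -1.988
v 4.502 -3.994 -1.107
v 3.315 -2.156 -1.725
v 4.889 -3.021 -0.843
f 2 4 1
f 5 2 1
f 1 4 3
f 3 5 1
f 2 8 4
f 6 2 5
f 6 8 2
f 4 8 3
f 7 5 3
f 3 8 7
f 7 6 5
f 8 6 7
f 10 9 12
f 10 12 11
f 12 9 13
f 12 13 11
f 13 9 14
f 13 14 11
f 14 9 15
f 14 15 11
f 15 9 16
f 15 16 11
f 16 9 17
f 16 17 11
f 17 9 18
f 17 18 11
f 18 9 19
f 18 19 11
f 19 9 20
f 19 20 11
f 20 9 10
f 20 10 11
f 22 21 25
f 22 25 23
f 23 25 26
f 23 26 24
f 25 21 27
f 25 27 26
f 26 27 28
f 26 28 24
f 27 21 29
f 27 29 28
f 28 29 30
f 28 30 24
f 29 21 31
f 29 31 30
f 30 31 32
f 30 32 24
f 31 21 33
f 31 33 32
f 32 33 34
f 32 34 24
f 33 21 35
f 33 35 34
f 34 35 36
f 34 36 24
f 35 21 37
f 35 37 36
f 36 37 38
f 36 38 24
f 37 21 22
f 37 22 38
f 38 22 23
f 38 23 24
f 39 76 55
f 76 50 79
f 55 79 44
f 76 79 55
f 39 55 51
f 55 44 56
f 51 56 40
f 55 56 51
f 39 51 60
f 51 40 61
f 60 61 46
f 51 61 60
f 39 60 72
f 60 46 75
f 72 75 49
f 60 75 72
f 39 72 76
f 72 49 80
f 76 80 50
f 72 80 76
f 40 56 67
f 56 44 70
f 67 70 48
f 56 70 67
f 44 79 57
f 79 50 78
f 57 78 43
f 79 78 57
f 50 80 77
f 80 49 73
f 77 73 41
f 80 73 77
f 49 75 74
f 75 46 62
f 74 62 45
f 75 62 74
f 46 61 66
f 61 40 63
f 66 63 47
f 61 63 66
f 42 68 54
f 68 48 69
f 54 69 43
f 68 69 54
f 42 54 52
f 54 43 53
f 52 53 41
f 54 53 52
f 42 52 59
f 52 41 58
f 59 58 45
f 52 58 59
f 42 59 64
f 59 45 65
f 64 65 47
f 59 65 64
f 42 64 68
f 64 47 71
f 68 71 48
f 64 71 68
f 43 69 57
f 69 48 70
f 57 70 44
f 69 70 57
f 41 53 77
f 53 43 78
f 77 78 50
f 53 78 77
f 45 58 74
f 58 41 73
f 74 73 49
f 58 73 74
f 47 65 66
f 65 45 62
f 66 62 46
f 65 62 66
f 48 71 67
f 71 47 63
f 67 63 40
f 71 63 67
f 82 84 81
f 85 82 81
f 81 84 83
f 83 85 81
f 82 88 84
f 86 82 85
f 86 88 82
f 84 88 83
f 87 85 83
f 83 88 87
f 87 86 85
f 88 86 87



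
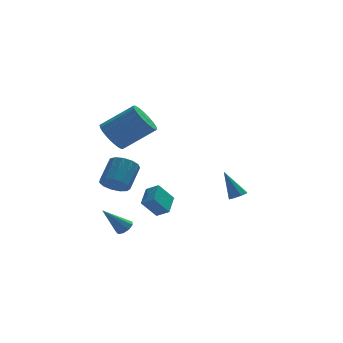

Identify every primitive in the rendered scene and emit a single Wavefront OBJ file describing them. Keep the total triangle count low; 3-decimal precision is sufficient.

v -2.855 -2.937 -2.75
v -2.6 -2.551 -2.511
v -3.945 -3.023 -1.45
v -2.857 -2.418 -2.718
v -3.113 -2.527 -2.94
v -3.248 -2.828 -3.073
v -3.199 -3.179 -3.055
v -2.989 -3.418 -2.895
v -2.716 -3.431 -2.667
v -2.508 -3.213 -2.478
v -2.462 -2.865 -2.417
v -1.161 -2.338 -2.353
v -1.955 -2.46 -1.369
v -0.722 -1.285 -1.869
v -1.515 -1.406 -0.884
v -0.605 -2.754 -1.956
v -1.398 -2.875 -0.971
v -0.165 -1.7 -1.471
v -0.959 -1.822 -0.487
v -2.929 -0.412 -0.895
v -2.319 -0.944 -0.765
v -1.641 0.08 0.245
v -2.251 0.612 0.115
v -2.188 -0.68 -1.121
v -1.51 0.344 -0.111
v -2.292 -0.331 -1.405
v -1.614 0.693 -0.395
v -2.599 -0.007 -1.527
v -1.921 1.017 -0.517
v -3.01 0.188 -1.448
v -2.332 1.212 -0.439
v -3.396 0.192 -1.194
v -2.718 1.216 -0.184
v -3.633 0.005 -0.845
v -2.955 1.029 0.165
v -3.647 -0.315 -0.512
v -2.969 0.709 0.498
v -3.433 -0.665 -0.3
v -2.755 0.359 0.71
v -3.059 -0.935 -0.277
v -2.381 0.089 0.733
v -2.643 -1.039 -0.451
v -1.966 -0.015 0.559
v 3.965 2.067 -3.271
v 4.478 2.185 -3.11
v 3.335 2.693 -1.729
v 4.295 2.505 -3.314
v 3.92 2.568 -3.493
v 3.571 2.338 -3.542
v 3.453 1.949 -3.433
v 3.636 1.629 -3.228
v 4.011 1.566 -3.049
v 4.36 1.796 -3
v -2.619 2.405 1.346
v -2.2 1.774 0.693
v -0.481 1.564 2.001
v -0.901 2.195 2.654
v -2.049 2.17 0.559
v -0.33 1.961 1.867
v -2.011 2.613 0.58
v -0.292 2.403 1.888
v -2.094 3.015 0.753
v -0.375 2.805 2.061
v -2.28 3.296 1.044
v -0.562 3.086 2.352
v -2.534 3.4 1.394
v -0.816 3.19 2.702
v -2.805 3.307 1.735
v -1.086 3.097 3.043
v -3.039 3.036 1.999
v -1.32 2.826 3.307
v -3.19 2.639 2.133
v -1.471 2.43 3.441
v -3.228 2.197 2.112
v -1.509 1.987 3.42
v -3.145 1.795 1.939
v -1.426 1.585 3.247
v -2.958 1.514 1.648
v -1.24 1.304 2.956
v -2.704 1.41 1.298
v -0.986 1.2 2.606
v -2.434 1.503 0.957
v -0.715 1.293 2.265
f 2 1 4
f 2 4 3
f 4 1 5
f 4 5 3
f 5 1 6
f 5 6 3
f 6 1 7
f 6 7 3
f 7 1 8
f 7 8 3
f 8 1 9
f 8 9 3
f 9 1 10
f 9 10 3
f 10 1 11
f 10 11 3
f 11 1 2
f 11 2 3
f 13 15 12
f 16 13 12
f 12 15 14
f 14 16 12
f 13 19 15
f 17 13 16
f 17 19 13
f 15 19 14
f 18 16 14
f 14 19 18
f 18 17 16
f 19 17 18
f 21 20 24
f 21 24 22
f 22 24 25
f 22 25 23
f 24 20 26
f 24 26 25
f 25 26 27
f 25 27 23
f 26 20 28
f 26 28 27
f 27 28 29
f 27 29 23
f 28 20 30
f 28 30 29
f 29 30 31
f 29 31 23
f 30 20 32
f 30 32 31
f 31 32 33
f 31 33 23
f 32 20 34
f 32 34 33
f 33 34 35
f 33 35 23
f 34 20 36
f 34 36 35
f 35 36 37
f 35 37 23
f 36 20 38
f 36 38 37
f 37 38 39
f 37 39 23
f 38 20 40
f 38 40 39
f 39 40 41
f 39 41 23
f 40 20 42
f 40 42 41
f 41 42 43
f 41 43 23
f 42 20 21
f 42 21 43
f 43 21 22
f 43 22 23
f 45 44 47
f 45 47 46
f 47 44 48
f 47 48 46
f 48 44 49
f 48 49 46
f 49 44 50
f 49 50 46
f 50 44 51
f 50 51 46
f 51 44 52
f 51 52 46
f 52 44 53
f 52 53 46
f 53 44 45
f 53 45 46
f 55 54 58
f 55 58 56
f 56 58 59
f 56 59 57
f 58 54 60
f 58 60 59
f 59 60 61
f 59 61 57
f 60 54 62
f 60 62 61
f 61 62 63
f 61 63 57
f 62 54 64
f 62 64 63
f 63 64 65
f 63 65 57
f 64 54 66
f 64 66 65
f 65 66 67
f 65 67 57
f 66 54 68
f 66 68 67
f 67 68 69
f 67 69 57
f 68 54 70
f 68 70 69
f 69 70 71
f 69 71 57
f 70 54 72
f 70 72 71
f 71 72 73
f 71 73 57
f 72 54 74
f 72 74 73
f 73 74 75
f 73 75 57
f 74 54 76
f 74 76 75
f 75 76 77
f 75 77 57
f 76 54 78
f 76 78 77
f 77 78 79
f 77 79 57
f 78 54 80
f 78 80 79
f 79 80 81
f 79 81 57
f 80 54 82
f 80 82 81
f 81 82 83
f 81 83 57
f 82 54 55
f 82 55 83
f 83 55 56
f 83 56 57



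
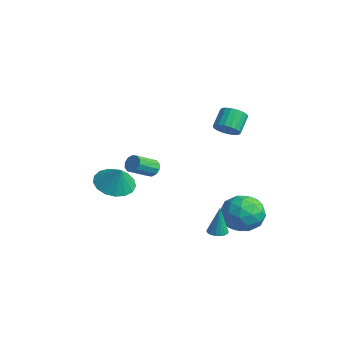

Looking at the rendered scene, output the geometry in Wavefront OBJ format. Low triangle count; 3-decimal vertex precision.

v 2.377 3.99 -2.972
v 3.028 2.988 -3.219
v 1.192 2.932 -1.801
v 1.843 1.93 -2.048
v 2.332 2.825 -1.379
v 3.064 3.479 -2.103
v 1.156 2.441 -2.917
v 1.888 3.095 -3.641
v 2.273 2.031 -3.185
v 3 2.268 -2.235
v 1.22 3.652 -2.785
v 1.947 3.889 -1.835
v 2.806 3.582 -3.198
v 1.414 2.338 -1.822
v 1.701 2.864 -1.429
v 2.083 2.275 -1.574
v 2.828 3.871 -2.542
v 3.21 3.282 -2.688
v 2.801 3.186 -1.606
v 1.01 2.638 -2.332
v 1.392 2.049 -2.478
v 2.137 3.645 -3.446
v 2.519 3.056 -3.591
v 1.419 2.734 -3.414
v 2.745 2.43 -3.324
v 2.049 1.808 -2.635
v 1.645 2.109 -3.146
v 2.075 2.493 -3.571
v 3.172 2.57 -2.765
v 2.476 1.948 -2.077
v 2.763 2.474 -1.684
v 3.194 2.859 -2.109
v 2.729 2.007 -2.745
v 1.744 3.972 -2.943
v 1.048 3.35 -2.255
v 1.026 3.061 -2.911
v 1.457 3.446 -3.336
v 2.171 4.112 -2.385
v 1.475 3.49 -1.696
v 2.145 3.427 -1.449
v 2.575 3.811 -1.874
v 1.491 3.913 -2.275
v 2.779 1.161 -3.017
v 3.195 0.817 -3.036
v 2.901 1.219 -1.343
v 3.302 1.032 -3.051
v 3.306 1.272 -3.059
v 3.205 1.49 -3.06
v 3.02 1.643 -3.052
v 2.787 1.7 -3.037
v 2.552 1.651 -3.018
v 2.363 1.504 -2.999
v 2.256 1.29 -2.984
v 2.252 1.05 -2.975
v 2.353 0.832 -2.975
v 2.538 0.679 -2.983
v 2.771 0.621 -2.998
v 3.006 0.671 -3.017
v -1.2 -2.449 -0.537
v -0.253 -2.333 -1.065
v -0.56 -2.411 0.617
v -0.416 -1.843 -0.992
v -0.758 -1.492 -0.814
v -1.202 -1.36 -0.572
v -1.645 -1.477 -0.323
v -1.986 -1.818 -0.123
v -2.147 -2.303 -0.017
v -2.091 -2.821 -0.031
v -1.831 -3.254 -0.161
v -1.426 -3.503 -0.376
v -0.97 -3.511 -0.629
v -0.566 -3.275 -0.861
v -0.308 -2.85 -1.018
v 1.705 2.23 3.292
v 2.344 2.378 3.564
v 1.834 3.079 4.38
v 1.195 2.93 4.108
v 2.306 2.604 3.346
v 1.796 3.305 4.162
v 2.149 2.755 3.118
v 1.639 3.456 3.933
v 1.904 2.803 2.924
v 1.394 3.504 3.739
v 1.62 2.737 2.803
v 1.11 3.438 3.618
v 1.352 2.57 2.779
v 0.843 3.271 3.594
v 1.155 2.336 2.856
v 0.645 3.037 3.672
v 1.066 2.081 3.02
v 0.556 2.782 3.836
v 1.104 1.855 3.238
v 0.594 2.556 4.054
v 1.261 1.704 3.467
v 0.751 2.405 4.282
v 1.506 1.656 3.661
v 0.996 2.357 4.476
v 1.79 1.722 3.782
v 1.28 2.423 4.597
v 2.057 1.889 3.806
v 1.548 2.59 4.621
v 2.255 2.123 3.728
v 1.745 2.824 4.544
v -2.585 0.349 -0.759
v -2.261 0.617 -0.39
v -2.05 -0.601 0.309
v -2.375 -0.869 -0.061
v -2.586 0.628 -0.274
v -2.376 -0.59 0.425
v -2.912 0.532 -0.343
v -2.701 -0.686 0.356
v -3.112 0.366 -0.571
v -2.902 -0.852 0.128
v -3.112 0.194 -0.871
v -2.901 -1.024 -0.172
v -2.91 0.081 -1.129
v -2.699 -1.137 -0.43
v -2.584 0.07 -1.245
v -2.374 -1.148 -0.546
v -2.259 0.166 -1.176
v -2.048 -1.052 -0.477
v -2.058 0.332 -0.948
v -1.848 -0.886 -0.249
v -2.059 0.504 -0.648
v -1.848 -0.714 0.051
f 1 38 17
f 38 12 41
f 17 41 6
f 38 41 17
f 1 17 13
f 17 6 18
f 13 18 2
f 17 18 13
f 1 13 22
f 13 2 23
f 22 23 8
f 13 23 22
f 1 22 34
f 22 8 37
f 34 37 11
f 22 37 34
f 1 34 38
f 34 11 42
f 38 42 12
f 34 42 38
f 2 18 29
f 18 6 32
f 29 32 10
f 18 32 29
f 6 41 19
f 41 12 40
f 19 40 5
f 41 40 19
f 12 42 39
f 42 11 35
f 39 35 3
f 42 35 39
f 11 37 36
f 37 8 24
f 36 24 7
f 37 24 36
f 8 23 28
f 23 2 25
f 28 25 9
f 23 25 28
f 4 30 16
f 30 10 31
f 16 31 5
f 30 31 16
f 4 16 14
f 16 5 15
f 14 15 3
f 16 15 14
f 4 14 21
f 14 3 20
f 21 20 7
f 14 20 21
f 4 21 26
f 21 7 27
f 26 27 9
f 21 27 26
f 4 26 30
f 26 9 33
f 30 33 10
f 26 33 30
f 5 31 19
f 31 10 32
f 19 32 6
f 31 32 19
f 3 15 39
f 15 5 40
f 39 40 12
f 15 40 39
f 7 20 36
f 20 3 35
f 36 35 11
f 20 35 36
f 9 27 28
f 27 7 24
f 28 24 8
f 27 24 28
f 10 33 29
f 33 9 25
f 29 25 2
f 33 25 29
f 44 43 46
f 44 46 45
f 46 43 47
f 46 47 45
f 47 43 48
f 47 48 45
f 48 43 49
f 48 49 45
f 49 43 50
f 49 50 45
f 50 43 51
f 50 51 45
f 51 43 52
f 51 52 45
f 52 43 53
f 52 53 45
f 53 43 54
f 53 54 45
f 54 43 55
f 54 55 45
f 55 43 56
f 55 56 45
f 56 43 57
f 56 57 45
f 57 43 58
f 57 58 45
f 58 43 44
f 58 44 45
f 60 59 62
f 60 62 61
f 62 59 63
f 62 63 61
f 63 59 64
f 63 64 61
f 64 59 65
f 64 65 61
f 65 59 66
f 65 66 61
f 66 59 67
f 66 67 61
f 67 59 68
f 67 68 61
f 68 59 69
f 68 69 61
f 69 59 70
f 69 70 61
f 70 59 71
f 70 71 61
f 71 59 72
f 71 72 61
f 72 59 73
f 72 73 61
f 73 59 60
f 73 60 61
f 75 74 78
f 75 78 76
f 76 78 79
f 76 79 77
f 78 74 80
f 78 80 79
f 79 80 81
f 79 81 77
f 80 74 82
f 80 82 81
f 81 82 83
f 81 83 77
f 82 74 84
f 82 84 83
f 83 84 85
f 83 85 77
f 84 74 86
f 84 86 85
f 85 86 87
f 85 87 77
f 86 74 88
f 86 88 87
f 87 88 89
f 87 89 77
f 88 74 90
f 88 90 89
f 89 90 91
f 89 91 77
f 90 74 92
f 90 92 91
f 91 92 93
f 91 93 77
f 92 74 94
f 92 94 93
f 93 94 95
f 93 95 77
f 94 74 96
f 94 96 95
f 95 96 97
f 95 97 77
f 96 74 98
f 96 98 97
f 97 98 99
f 97 99 77
f 98 74 100
f 98 100 99
f 99 100 101
f 99 101 77
f 100 74 102
f 100 102 101
f 101 102 103
f 101 103 77
f 102 74 75
f 102 75 103
f 103 75 76
f 103 76 77
f 105 104 108
f 105 108 106
f 106 108 109
f 106 109 107
f 108 104 110
f 108 110 109
f 109 110 111
f 109 111 107
f 110 104 112
f 110 112 111
f 111 112 113
f 111 113 107
f 112 104 114
f 112 114 113
f 113 114 115
f 113 115 107
f 114 104 116
f 114 116 115
f 115 116 117
f 115 117 107
f 116 104 118
f 116 118 117
f 117 118 119
f 117 119 107
f 118 104 120
f 118 120 119
f 119 120 121
f 119 121 107
f 120 104 122
f 120 122 121
f 121 122 123
f 121 123 107
f 122 104 124
f 122 124 123
f 123 124 125
f 123 125 107
f 124 104 105
f 124 105 125
f 125 105 106
f 125 106 107



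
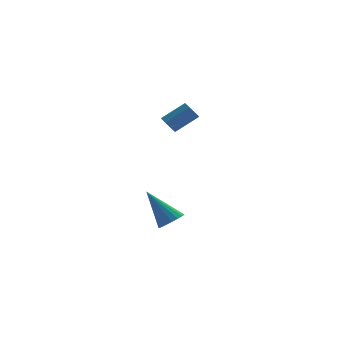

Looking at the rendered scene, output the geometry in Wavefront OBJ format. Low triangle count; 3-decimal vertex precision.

v -0.634 -4.071 -2.896
v -0.022 -4.165 -2.491
v -1.546 -2.989 -1.264
v 0.036 -3.86 -2.661
v -0.06 -3.603 -2.885
v -0.288 -3.453 -3.112
v -0.594 -3.445 -3.289
v -0.91 -3.58 -3.376
v -1.162 -3.827 -3.353
v -1.294 -4.131 -3.225
v -1.274 -4.42 -3.022
v -1.107 -4.63 -2.79
v -0.832 -4.711 -2.582
v -0.511 -4.646 -2.446
v -0.219 -4.449 -2.413
v -0.589 -3.41 3.257
v -0.263 -3.452 2.803
v 0.914 -3.472 3.649
v 0.589 -3.43 4.103
v -0.337 -3.045 2.915
v 0.841 -3.065 3.761
v -0.558 -2.852 3.228
v 0.619 -2.872 4.073
v -0.797 -2.985 3.557
v 0.38 -3.006 4.403
v -0.914 -3.368 3.711
v 0.263 -3.388 4.557
v -0.841 -3.775 3.599
v 0.337 -3.795 4.445
v -0.619 -3.968 3.287
v 0.558 -3.988 4.132
v -0.38 -3.834 2.957
v 0.797 -3.855 3.803
f 2 1 4
f 2 4 3
f 4 1 5
f 4 5 3
f 5 1 6
f 5 6 3
f 6 1 7
f 6 7 3
f 7 1 8
f 7 8 3
f 8 1 9
f 8 9 3
f 9 1 10
f 9 10 3
f 10 1 11
f 10 11 3
f 11 1 12
f 11 12 3
f 12 1 13
f 12 13 3
f 13 1 14
f 13 14 3
f 14 1 15
f 14 15 3
f 15 1 2
f 15 2 3
f 17 16 20
f 17 20 18
f 18 20 21
f 18 21 19
f 20 16 22
f 20 22 21
f 21 22 23
f 21 23 19
f 22 16 24
f 22 24 23
f 23 24 25
f 23 25 19
f 24 16 26
f 24 26 25
f 25 26 27
f 25 27 19
f 26 16 28
f 26 28 27
f 27 28 29
f 27 29 19
f 28 16 30
f 28 30 29
f 29 30 31
f 29 31 19
f 30 16 32
f 30 32 31
f 31 32 33
f 31 33 19
f 32 16 17
f 32 17 33
f 33 17 18
f 33 18 19



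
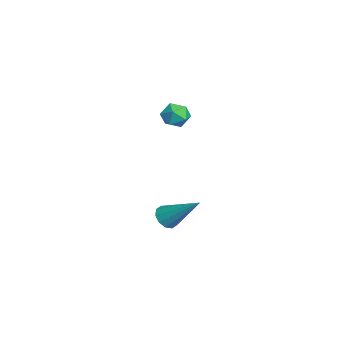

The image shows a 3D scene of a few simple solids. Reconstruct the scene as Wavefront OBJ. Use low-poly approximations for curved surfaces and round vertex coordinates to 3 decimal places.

v -3.316 -0.177 3.102
v -2.69 -0.456 3.213
v -3.79 -1.184 3.247
v -3.164 -1.463 3.358
v -3.438 -1.028 3.824
v -3.145 -0.405 3.735
v -3.335 -1.235 2.725
v -3.042 -0.612 2.636
v -2.702 -1.109 2.98
v -2.766 -0.982 3.66
v -3.714 -0.658 2.8
v -3.778 -0.531 3.48
v -2.898 -1.226 -2.563
v -2.344 -1.337 -2.843
v -1.982 0.046 -1.257
v -2.511 -1.034 -3.021
v -2.826 -0.804 -3.025
v -3.168 -0.736 -2.852
v -3.406 -0.855 -2.568
v -3.451 -1.116 -2.282
v -3.284 -1.419 -2.104
v -2.969 -1.649 -2.101
v -2.627 -1.717 -2.274
v -2.389 -1.598 -2.557
f 1 12 6
f 1 6 2
f 1 2 8
f 1 8 11
f 1 11 12
f 2 6 10
f 6 12 5
f 12 11 3
f 11 8 7
f 8 2 9
f 4 10 5
f 4 5 3
f 4 3 7
f 4 7 9
f 4 9 10
f 5 10 6
f 3 5 12
f 7 3 11
f 9 7 8
f 10 9 2
f 14 13 16
f 14 16 15
f 16 13 17
f 16 17 15
f 17 13 18
f 17 18 15
f 18 13 19
f 18 19 15
f 19 13 20
f 19 20 15
f 20 13 21
f 20 21 15
f 21 13 22
f 21 22 15
f 22 13 23
f 22 23 15
f 23 13 24
f 23 24 15
f 24 13 14
f 24 14 15



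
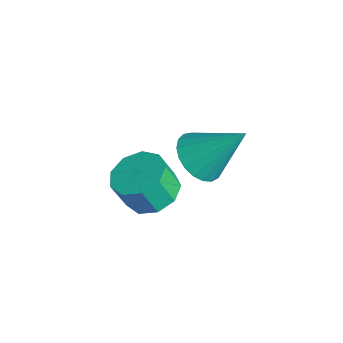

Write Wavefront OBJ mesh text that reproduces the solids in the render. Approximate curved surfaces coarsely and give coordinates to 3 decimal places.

v -0.338 0.738 0.664
v 0.473 0.56 0.658
v 0.389 0.145 1.63
v -0.422 0.322 1.636
v 0.389 1.079 0.873
v 0.305 0.664 1.845
v -0.034 1.438 0.99
v -0.118 1.023 1.961
v -0.6 1.47 0.954
v -0.684 1.055 1.926
v -1.043 1.159 0.783
v -1.127 0.744 1.755
v -1.156 0.651 0.556
v -1.24 0.236 1.528
v -0.886 0.183 0.38
v -0.971 -0.232 1.352
v -0.36 -0.025 0.337
v -0.444 -0.44 1.308
v 0.177 0.124 0.447
v 0.093 -0.291 1.418
v -2.724 3.104 -1.131
v -1.887 2.86 -1.354
v -2.016 4.236 0.291
v -1.94 3.162 -1.568
v -2.128 3.455 -1.707
v -2.419 3.686 -1.746
v -2.763 3.817 -1.679
v -3.1 3.825 -1.517
v -3.373 3.708 -1.288
v -3.533 3.487 -1.032
v -3.553 3.2 -0.794
v -3.43 2.896 -0.613
v -3.185 2.628 -0.522
v -2.86 2.443 -0.536
v -2.512 2.372 -0.653
v -2.2 2.427 -0.853
v -1.979 2.6 -1.101
f 2 1 5
f 2 5 3
f 3 5 6
f 3 6 4
f 5 1 7
f 5 7 6
f 6 7 8
f 6 8 4
f 7 1 9
f 7 9 8
f 8 9 10
f 8 10 4
f 9 1 11
f 9 11 10
f 10 11 12
f 10 12 4
f 11 1 13
f 11 13 12
f 12 13 14
f 12 14 4
f 13 1 15
f 13 15 14
f 14 15 16
f 14 16 4
f 15 1 17
f 15 17 16
f 16 17 18
f 16 18 4
f 17 1 19
f 17 19 18
f 18 19 20
f 18 20 4
f 19 1 2
f 19 2 20
f 20 2 3
f 20 3 4
f 22 21 24
f 22 24 23
f 24 21 25
f 24 25 23
f 25 21 26
f 25 26 23
f 26 21 27
f 26 27 23
f 27 21 28
f 27 28 23
f 28 21 29
f 28 29 23
f 29 21 30
f 29 30 23
f 30 21 31
f 30 31 23
f 31 21 32
f 31 32 23
f 32 21 33
f 32 33 23
f 33 21 34
f 33 34 23
f 34 21 35
f 34 35 23
f 35 21 36
f 35 36 23
f 36 21 37
f 36 37 23
f 37 21 22
f 37 22 23



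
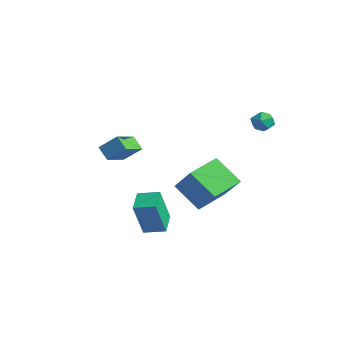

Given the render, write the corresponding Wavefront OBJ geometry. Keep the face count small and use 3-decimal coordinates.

v -2.603 -2.881 0.523
v -3.349 -2.943 1.155
v -3.304 -1.431 -0.162
v -4.05 -1.493 0.471
v -1.93 -2.147 1.389
v -2.676 -2.209 2.022
v -2.631 -0.697 0.705
v -3.377 -0.759 1.337
v 2.046 -3.684 -2.513
v 2.153 -4.363 -0.486
v 1.076 -2.797 -2.165
v 1.182 -3.476 -0.138
v 2.878 -2.864 -2.282
v 2.984 -3.543 -0.255
v 1.907 -1.977 -1.934
v 2.014 -2.656 0.093
v 2.609 3.734 4.159
v 3.049 3.71 3.596
v 2.451 2.59 4.084
v 2.891 2.566 3.521
v 3.151 2.712 4.171
v 3.248 3.418 4.218
v 2.252 2.882 3.462
v 2.349 3.588 3.509
v 2.828 3.183 3.165
v 3.383 3.078 3.603
v 2.117 3.222 4.077
v 2.672 3.117 4.515
v -1.419 2.101 -4.198
v -2.891 1.529 -2.875
v -1.884 4.128 -3.839
v -3.356 3.556 -2.516
v 0.016 2.144 -2.584
v -1.456 1.572 -1.261
v -0.449 4.171 -2.225
v -1.921 3.599 -0.902
f 2 4 1
f 5 2 1
f 1 4 3
f 3 5 1
f 2 8 4
f 6 2 5
f 6 8 2
f 4 8 3
f 7 5 3
f 3 8 7
f 7 6 5
f 8 6 7
f 10 12 9
f 13 10 9
f 9 12 11
f 11 13 9
f 10 16 12
f 14 10 13
f 14 16 10
f 12 16 11
f 15 13 11
f 11 16 15
f 15 14 13
f 16 14 15
f 17 28 22
f 17 22 18
f 17 18 24
f 17 24 27
f 17 27 28
f 18 22 26
f 22 28 21
f 28 27 19
f 27 24 23
f 24 18 25
f 20 26 21
f 20 21 19
f 20 19 23
f 20 23 25
f 20 25 26
f 21 26 22
f 19 21 28
f 23 19 27
f 25 23 24
f 26 25 18
f 30 32 29
f 33 30 29
f 29 32 31
f 31 33 29
f 30 36 32
f 34 30 33
f 34 36 30
f 32 36 31
f 35 33 31
f 31 36 35
f 35 34 33
f 36 34 35



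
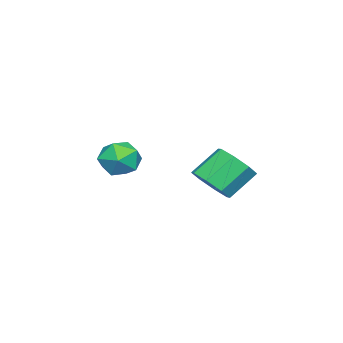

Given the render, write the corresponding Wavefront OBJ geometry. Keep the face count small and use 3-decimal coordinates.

v -1.257 3.578 -2.262
v -0.618 4.305 -2.21
v -1.504 5.01 -1.167
v -2.143 4.282 -1.218
v -1.137 4.419 -2.729
v -2.023 5.124 -1.685
v -1.726 4.04 -2.973
v -2.613 4.745 -1.93
v -2.041 3.39 -2.801
v -2.927 4.095 -1.758
v -1.896 2.85 -2.313
v -2.782 3.555 -1.27
v -1.377 2.736 -1.795
v -2.263 3.441 -0.751
v -0.787 3.115 -1.55
v -1.674 3.82 -0.507
v -0.473 3.765 -1.722
v -1.359 4.47 -0.679
v -2.292 -0.361 -0.998
v -1.639 0.358 -1.107
v -1.641 -1.138 -2.213
v -0.988 -0.419 -2.322
v -0.949 -1 -1.536
v -1.351 -0.52 -0.786
v -1.929 -0.26 -2.534
v -2.331 0.22 -1.784
v -1.414 0.42 -2.057
v -0.808 -0.037 -1.44
v -2.472 -0.743 -1.88
v -1.866 -1.2 -1.263
f 2 1 5
f 2 5 3
f 3 5 6
f 3 6 4
f 5 1 7
f 5 7 6
f 6 7 8
f 6 8 4
f 7 1 9
f 7 9 8
f 8 9 10
f 8 10 4
f 9 1 11
f 9 11 10
f 10 11 12
f 10 12 4
f 11 1 13
f 11 13 12
f 12 13 14
f 12 14 4
f 13 1 15
f 13 15 14
f 14 15 16
f 14 16 4
f 15 1 17
f 15 17 16
f 16 17 18
f 16 18 4
f 17 1 2
f 17 2 18
f 18 2 3
f 18 3 4
f 19 30 24
f 19 24 20
f 19 20 26
f 19 26 29
f 19 29 30
f 20 24 28
f 24 30 23
f 30 29 21
f 29 26 25
f 26 20 27
f 22 28 23
f 22 23 21
f 22 21 25
f 22 25 27
f 22 27 28
f 23 28 24
f 21 23 30
f 25 21 29
f 27 25 26
f 28 27 20



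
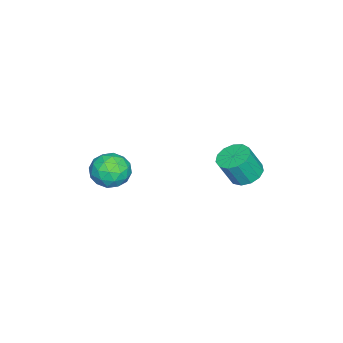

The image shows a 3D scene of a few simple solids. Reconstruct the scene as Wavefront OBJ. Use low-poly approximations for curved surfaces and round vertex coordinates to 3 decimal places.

v -0.016 3.32 0.921
v 0.585 2.951 0.588
v 0.976 2.49 1.806
v 0.376 2.86 2.139
v 0.73 3.352 0.693
v 1.121 2.891 1.911
v 0.638 3.743 0.871
v 1.029 3.282 2.089
v 0.338 4 1.064
v 0.73 3.54 2.283
v -0.073 4.042 1.212
v 0.318 3.581 2.43
v -0.467 3.854 1.268
v -0.075 3.393 2.486
v -0.717 3.497 1.213
v -0.326 3.036 2.431
v -0.745 3.084 1.066
v -0.353 2.623 2.284
v -0.541 2.746 0.872
v -0.149 2.285 2.09
v -0.17 2.59 0.694
v 0.221 2.129 1.913
v 0.249 2.667 0.588
v 0.641 2.206 1.807
v 2.25 -1.315 1.33
v 2.542 -1.806 0.589
v 0.978 -2.134 1.371
v 1.27 -2.625 0.63
v 1.702 -2.721 1.455
v 2.489 -2.214 1.429
v 1.031 -1.726 0.531
v 1.818 -1.219 0.505
v 1.789 -2.06 0.095
v 2.204 -2.675 0.666
v 1.316 -1.265 1.294
v 1.731 -1.88 1.865
v 2.508 -1.488 0.956
v 1.012 -2.452 1.004
v 1.266 -2.508 1.489
v 1.438 -2.796 1.053
v 2.476 -1.728 1.449
v 2.648 -2.017 1.014
v 2.154 -2.555 1.523
v 0.872 -1.923 0.946
v 1.044 -2.212 0.511
v 2.082 -1.144 0.907
v 2.254 -1.432 0.471
v 1.366 -1.385 0.437
v 2.237 -1.926 0.23
v 1.489 -2.408 0.254
v 1.349 -1.879 0.196
v 1.811 -1.582 0.181
v 2.481 -2.287 0.565
v 1.733 -2.769 0.59
v 1.987 -2.825 1.074
v 2.449 -2.528 1.059
v 2.038 -2.437 0.275
v 1.787 -1.171 1.37
v 1.039 -1.653 1.395
v 1.071 -1.412 0.901
v 1.533 -1.115 0.886
v 2.031 -1.532 1.706
v 1.283 -2.014 1.73
v 1.709 -2.358 1.779
v 2.171 -2.061 1.764
v 1.482 -1.503 1.685
f 2 1 5
f 2 5 3
f 3 5 6
f 3 6 4
f 5 1 7
f 5 7 6
f 6 7 8
f 6 8 4
f 7 1 9
f 7 9 8
f 8 9 10
f 8 10 4
f 9 1 11
f 9 11 10
f 10 11 12
f 10 12 4
f 11 1 13
f 11 13 12
f 12 13 14
f 12 14 4
f 13 1 15
f 13 15 14
f 14 15 16
f 14 16 4
f 15 1 17
f 15 17 16
f 16 17 18
f 16 18 4
f 17 1 19
f 17 19 18
f 18 19 20
f 18 20 4
f 19 1 21
f 19 21 20
f 20 21 22
f 20 22 4
f 21 1 23
f 21 23 22
f 22 23 24
f 22 24 4
f 23 1 2
f 23 2 24
f 24 2 3
f 24 3 4
f 25 62 41
f 62 36 65
f 41 65 30
f 62 65 41
f 25 41 37
f 41 30 42
f 37 42 26
f 41 42 37
f 25 37 46
f 37 26 47
f 46 47 32
f 37 47 46
f 25 46 58
f 46 32 61
f 58 61 35
f 46 61 58
f 25 58 62
f 58 35 66
f 62 66 36
f 58 66 62
f 26 42 53
f 42 30 56
f 53 56 34
f 42 56 53
f 30 65 43
f 65 36 64
f 43 64 29
f 65 64 43
f 36 66 63
f 66 35 59
f 63 59 27
f 66 59 63
f 35 61 60
f 61 32 48
f 60 48 31
f 61 48 60
f 32 47 52
f 47 26 49
f 52 49 33
f 47 49 52
f 28 54 40
f 54 34 55
f 40 55 29
f 54 55 40
f 28 40 38
f 40 29 39
f 38 39 27
f 40 39 38
f 28 38 45
f 38 27 44
f 45 44 31
f 38 44 45
f 28 45 50
f 45 31 51
f 50 51 33
f 45 51 50
f 28 50 54
f 50 33 57
f 54 57 34
f 50 57 54
f 29 55 43
f 55 34 56
f 43 56 30
f 55 56 43
f 27 39 63
f 39 29 64
f 63 64 36
f 39 64 63
f 31 44 60
f 44 27 59
f 60 59 35
f 44 59 60
f 33 51 52
f 51 31 48
f 52 48 32
f 51 48 52
f 34 57 53
f 57 33 49
f 53 49 26
f 57 49 53



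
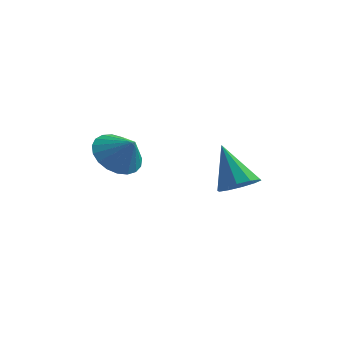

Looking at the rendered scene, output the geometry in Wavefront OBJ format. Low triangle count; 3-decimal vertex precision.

v 0.724 3.02 1.422
v 1.383 3.114 1.767
v -0.124 3.48 2.918
v 1.263 3.519 1.575
v 0.937 3.733 1.324
v 0.53 3.674 1.111
v 0.197 3.366 1.017
v 0.065 2.926 1.077
v 0.185 2.522 1.269
v 0.511 2.308 1.52
v 0.919 2.366 1.733
v 1.252 2.674 1.828
v -3.305 2.349 2.388
v -2.643 2.38 1.693
v -2.535 2.131 3.112
v -2.652 2.759 1.816
v -2.773 3.068 2.038
v -2.987 3.252 2.321
v -3.255 3.281 2.615
v -3.532 3.148 2.87
v -3.77 2.877 3.041
v -3.928 2.515 3.1
v -3.978 2.124 3.035
v -3.911 1.772 2.858
v -3.74 1.52 2.6
v -3.494 1.411 2.306
v -3.215 1.465 2.025
v -2.952 1.671 1.807
v -2.749 1.995 1.69
f 2 1 4
f 2 4 3
f 4 1 5
f 4 5 3
f 5 1 6
f 5 6 3
f 6 1 7
f 6 7 3
f 7 1 8
f 7 8 3
f 8 1 9
f 8 9 3
f 9 1 10
f 9 10 3
f 10 1 11
f 10 11 3
f 11 1 12
f 11 12 3
f 12 1 2
f 12 2 3
f 14 13 16
f 14 16 15
f 16 13 17
f 16 17 15
f 17 13 18
f 17 18 15
f 18 13 19
f 18 19 15
f 19 13 20
f 19 20 15
f 20 13 21
f 20 21 15
f 21 13 22
f 21 22 15
f 22 13 23
f 22 23 15
f 23 13 24
f 23 24 15
f 24 13 25
f 24 25 15
f 25 13 26
f 25 26 15
f 26 13 27
f 26 27 15
f 27 13 28
f 27 28 15
f 28 13 29
f 28 29 15
f 29 13 14
f 29 14 15



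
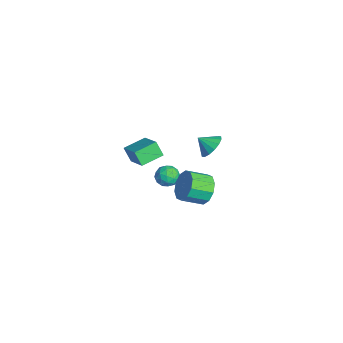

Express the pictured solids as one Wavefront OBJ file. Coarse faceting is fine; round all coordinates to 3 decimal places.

v 1.705 0.65 2.939
v 2.468 0.621 3.335
v 1.355 -0.05 3.561
v 2.236 0.932 3.554
v 1.862 1.167 3.608
v 1.446 1.264 3.482
v 1.099 1.196 3.211
v 0.915 0.982 2.867
v 0.942 0.679 2.542
v 1.174 0.368 2.323
v 1.548 0.133 2.27
v 1.964 0.036 2.395
v 2.311 0.104 2.666
v 2.495 0.318 3.01
v -4.744 -2.966 -2.108
v -3.205 -2.647 -1.229
v -5.193 -1.562 -1.83
v -3.655 -1.244 -0.951
v -4.285 -2.636 -3.029
v -2.747 -2.318 -2.15
v -4.735 -1.233 -2.751
v -3.196 -0.914 -1.872
v -3.621 -0.244 -4.074
v -2.936 0.023 -3.76
v -3.244 -1.463 -3.86
v -2.559 -1.196 -3.546
v -3.249 -1.079 -3.159
v -3.482 -0.326 -3.292
v -2.698 -1.114 -4.328
v -2.931 -0.361 -4.461
v -2.366 -0.515 -3.917
v -2.707 -0.493 -3.194
v -3.473 -0.947 -4.426
v -3.814 -0.925 -3.703
v -3.312 -0.004 -3.936
v -2.868 -1.436 -3.684
v -3.274 -1.368 -3.457
v -2.872 -1.211 -3.272
v -3.632 -0.209 -3.661
v -3.23 -0.052 -3.476
v -3.414 -0.7 -3.123
v -2.95 -1.388 -4.144
v -2.548 -1.231 -3.959
v -3.308 -0.229 -4.348
v -2.906 -0.072 -4.163
v -2.766 -0.74 -4.497
v -2.574 -0.163 -3.843
v -2.353 -0.879 -3.717
v -2.434 -0.831 -4.177
v -2.571 -0.388 -4.255
v -2.774 -0.15 -3.418
v -2.553 -0.866 -3.293
v -2.958 -0.798 -3.066
v -3.095 -0.355 -3.143
v -2.439 -0.466 -3.511
v -3.627 -0.574 -4.327
v -3.406 -1.29 -4.202
v -3.085 -1.085 -4.477
v -3.222 -0.642 -4.554
v -3.827 -0.561 -3.903
v -3.606 -1.277 -3.777
v -3.609 -1.052 -3.365
v -3.746 -0.609 -3.443
v -3.741 -0.974 -4.109
v 3.398 -0.127 0.782
v 3.798 0.286 1.6
v 3.781 -0.961 2.237
v 3.382 -1.373 1.418
v 3.182 0.32 1.65
v 3.166 -0.927 2.287
v 2.65 0.183 1.368
v 2.633 -1.064 2.005
v 2.403 -0.072 0.862
v 2.387 -1.319 1.499
v 2.536 -0.348 0.326
v 2.52 -1.595 0.962
v 2.999 -0.539 -0.037
v 2.982 -1.786 0.6
v 3.614 -0.573 -0.087
v 3.598 -1.82 0.55
v 4.147 -0.436 0.195
v 4.13 -1.683 0.832
v 4.393 -0.181 0.701
v 4.377 -1.428 1.338
v 4.26 0.095 1.238
v 4.244 -1.152 1.874
f 2 1 4
f 2 4 3
f 4 1 5
f 4 5 3
f 5 1 6
f 5 6 3
f 6 1 7
f 6 7 3
f 7 1 8
f 7 8 3
f 8 1 9
f 8 9 3
f 9 1 10
f 9 10 3
f 10 1 11
f 10 11 3
f 11 1 12
f 11 12 3
f 12 1 13
f 12 13 3
f 13 1 14
f 13 14 3
f 14 1 2
f 14 2 3
f 16 18 15
f 19 16 15
f 15 18 17
f 17 19 15
f 16 22 18
f 20 16 19
f 20 22 16
f 18 22 17
f 21 19 17
f 17 22 21
f 21 20 19
f 22 20 21
f 23 60 39
f 60 34 63
f 39 63 28
f 60 63 39
f 23 39 35
f 39 28 40
f 35 40 24
f 39 40 35
f 23 35 44
f 35 24 45
f 44 45 30
f 35 45 44
f 23 44 56
f 44 30 59
f 56 59 33
f 44 59 56
f 23 56 60
f 56 33 64
f 60 64 34
f 56 64 60
f 24 40 51
f 40 28 54
f 51 54 32
f 40 54 51
f 28 63 41
f 63 34 62
f 41 62 27
f 63 62 41
f 34 64 61
f 64 33 57
f 61 57 25
f 64 57 61
f 33 59 58
f 59 30 46
f 58 46 29
f 59 46 58
f 30 45 50
f 45 24 47
f 50 47 31
f 45 47 50
f 26 52 38
f 52 32 53
f 38 53 27
f 52 53 38
f 26 38 36
f 38 27 37
f 36 37 25
f 38 37 36
f 26 36 43
f 36 25 42
f 43 42 29
f 36 42 43
f 26 43 48
f 43 29 49
f 48 49 31
f 43 49 48
f 26 48 52
f 48 31 55
f 52 55 32
f 48 55 52
f 27 53 41
f 53 32 54
f 41 54 28
f 53 54 41
f 25 37 61
f 37 27 62
f 61 62 34
f 37 62 61
f 29 42 58
f 42 25 57
f 58 57 33
f 42 57 58
f 31 49 50
f 49 29 46
f 50 46 30
f 49 46 50
f 32 55 51
f 55 31 47
f 51 47 24
f 55 47 51
f 66 65 69
f 66 69 67
f 67 69 70
f 67 70 68
f 69 65 71
f 69 71 70
f 70 71 72
f 70 72 68
f 71 65 73
f 71 73 72
f 72 73 74
f 72 74 68
f 73 65 75
f 73 75 74
f 74 75 76
f 74 76 68
f 75 65 77
f 75 77 76
f 76 77 78
f 76 78 68
f 77 65 79
f 77 79 78
f 78 79 80
f 78 80 68
f 79 65 81
f 79 81 80
f 80 81 82
f 80 82 68
f 81 65 83
f 81 83 82
f 82 83 84
f 82 84 68
f 83 65 85
f 83 85 84
f 84 85 86
f 84 86 68
f 85 65 66
f 85 66 86
f 86 66 67
f 86 67 68

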